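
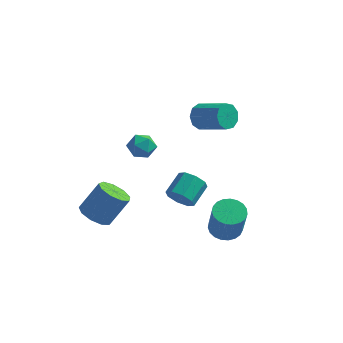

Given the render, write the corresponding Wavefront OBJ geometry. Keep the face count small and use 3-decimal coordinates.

v -3.74 -3.009 -3.351
v -3.029 -2.602 -3.925
v -2.169 -1.844 -2.322
v -2.88 -2.251 -1.749
v -3.55 -2.164 -3.852
v -2.69 -1.407 -2.25
v -4.16 -2.122 -3.545
v -3.3 -1.365 -1.943
v -4.573 -2.495 -3.147
v -3.713 -1.737 -1.545
v -4.597 -3.108 -2.845
v -3.737 -2.35 -1.242
v -4.219 -3.674 -2.779
v -3.359 -2.917 -1.177
v -3.618 -3.93 -2.982
v -2.758 -3.172 -1.379
v -3.073 -3.754 -3.357
v -2.213 -2.997 -1.754
v -2.841 -3.229 -3.729
v -1.981 -2.472 -2.127
v 0.759 -2.275 -1.378
v 1.545 -2.276 -1.727
v 1.847 -1.006 -1.051
v 1.061 -1.005 -0.702
v 1.102 -1.97 -2.105
v 1.403 -0.699 -1.43
v 0.458 -1.843 -2.057
v 0.759 -0.572 -1.382
v -0.009 -1.969 -1.611
v 0.292 -0.698 -0.936
v -0.027 -2.274 -1.029
v 0.275 -1.004 -0.353
v 0.417 -2.581 -0.65
v 0.718 -1.31 0.025
v 1.061 -2.708 -0.698
v 1.362 -1.437 -0.023
v 1.528 -2.582 -1.144
v 1.829 -1.311 -0.469
v 0.252 2.656 1.646
v 0.675 3.131 1.067
v 2.371 2.579 1.855
v 1.948 2.104 2.434
v 0.558 3.453 1.545
v 2.254 2.902 2.333
v 0.297 3.402 2.07
v 1.994 2.851 2.858
v 0.016 3.002 2.397
v 1.712 2.451 3.185
v -0.156 2.44 2.372
v 1.541 1.888 3.16
v -0.136 1.979 2.007
v 1.56 1.427 2.795
v 0.065 1.834 1.474
v 1.761 1.283 2.262
v 0.353 2.074 1.021
v 2.049 1.523 1.809
v 0.594 2.586 0.86
v 2.291 2.035 1.648
v 2.963 -1.296 -3.883
v 3.462 -0.528 -3.723
v 3.897 -1.216 -1.777
v 3.397 -1.984 -1.937
v 3.11 -0.42 -3.607
v 3.544 -1.109 -1.66
v 2.732 -0.464 -3.538
v 3.166 -1.152 -1.591
v 2.394 -0.651 -3.529
v 2.828 -1.34 -1.582
v 2.154 -0.95 -3.581
v 2.588 -1.639 -1.634
v 2.054 -1.309 -3.685
v 2.489 -1.997 -1.739
v 2.112 -1.666 -3.824
v 2.546 -2.354 -1.877
v 2.316 -1.958 -3.973
v 2.75 -2.646 -2.026
v 2.632 -2.136 -4.107
v 3.067 -2.824 -2.16
v 3.006 -2.169 -4.202
v 3.44 -2.857 -2.255
v 3.372 -2.05 -4.241
v 3.806 -2.739 -2.295
v 3.667 -1.802 -4.219
v 4.101 -2.49 -2.273
v 3.841 -1.466 -4.139
v 4.275 -2.154 -2.192
v 3.863 -1.1 -4.015
v 4.297 -1.788 -2.068
v 3.729 -0.768 -3.868
v 4.163 -1.457 -1.921
v -3.6 1.434 -0.813
v -3.21 1.859 -0.13
v -2.37 1.521 -1.57
v -1.98 1.946 -0.887
v -2.197 1.082 -0.811
v -2.957 1.028 -0.344
v -2.623 2.352 -1.356
v -3.383 2.298 -0.889
v -2.606 2.426 -0.466
v -2.343 1.641 -0.129
v -3.237 1.739 -1.571
v -2.974 0.954 -1.234
f 2 1 5
f 2 5 3
f 3 5 6
f 3 6 4
f 5 1 7
f 5 7 6
f 6 7 8
f 6 8 4
f 7 1 9
f 7 9 8
f 8 9 10
f 8 10 4
f 9 1 11
f 9 11 10
f 10 11 12
f 10 12 4
f 11 1 13
f 11 13 12
f 12 13 14
f 12 14 4
f 13 1 15
f 13 15 14
f 14 15 16
f 14 16 4
f 15 1 17
f 15 17 16
f 16 17 18
f 16 18 4
f 17 1 19
f 17 19 18
f 18 19 20
f 18 20 4
f 19 1 2
f 19 2 20
f 20 2 3
f 20 3 4
f 22 21 25
f 22 25 23
f 23 25 26
f 23 26 24
f 25 21 27
f 25 27 26
f 26 27 28
f 26 28 24
f 27 21 29
f 27 29 28
f 28 29 30
f 28 30 24
f 29 21 31
f 29 31 30
f 30 31 32
f 30 32 24
f 31 21 33
f 31 33 32
f 32 33 34
f 32 34 24
f 33 21 35
f 33 35 34
f 34 35 36
f 34 36 24
f 35 21 37
f 35 37 36
f 36 37 38
f 36 38 24
f 37 21 22
f 37 22 38
f 38 22 23
f 38 23 24
f 40 39 43
f 40 43 41
f 41 43 44
f 41 44 42
f 43 39 45
f 43 45 44
f 44 45 46
f 44 46 42
f 45 39 47
f 45 47 46
f 46 47 48
f 46 48 42
f 47 39 49
f 47 49 48
f 48 49 50
f 48 50 42
f 49 39 51
f 49 51 50
f 50 51 52
f 50 52 42
f 51 39 53
f 51 53 52
f 52 53 54
f 52 54 42
f 53 39 55
f 53 55 54
f 54 55 56
f 54 56 42
f 55 39 57
f 55 57 56
f 56 57 58
f 56 58 42
f 57 39 40
f 57 40 58
f 58 40 41
f 58 41 42
f 60 59 63
f 60 63 61
f 61 63 64
f 61 64 62
f 63 59 65
f 63 65 64
f 64 65 66
f 64 66 62
f 65 59 67
f 65 67 66
f 66 67 68
f 66 68 62
f 67 59 69
f 67 69 68
f 68 69 70
f 68 70 62
f 69 59 71
f 69 71 70
f 70 71 72
f 70 72 62
f 71 59 73
f 71 73 72
f 72 73 74
f 72 74 62
f 73 59 75
f 73 75 74
f 74 75 76
f 74 76 62
f 75 59 77
f 75 77 76
f 76 77 78
f 76 78 62
f 77 59 79
f 77 79 78
f 78 79 80
f 78 80 62
f 79 59 81
f 79 81 80
f 80 81 82
f 80 82 62
f 81 59 83
f 81 83 82
f 82 83 84
f 82 84 62
f 83 59 85
f 83 85 84
f 84 85 86
f 84 86 62
f 85 59 87
f 85 87 86
f 86 87 88
f 86 88 62
f 87 59 89
f 87 89 88
f 88 89 90
f 88 90 62
f 89 59 60
f 89 60 90
f 90 60 61
f 90 61 62
f 91 102 96
f 91 96 92
f 91 92 98
f 91 98 101
f 91 101 102
f 92 96 100
f 96 102 95
f 102 101 93
f 101 98 97
f 98 92 99
f 94 100 95
f 94 95 93
f 94 93 97
f 94 97 99
f 94 99 100
f 95 100 96
f 93 95 102
f 97 93 101
f 99 97 98
f 100 99 92



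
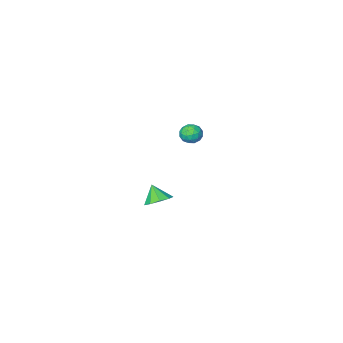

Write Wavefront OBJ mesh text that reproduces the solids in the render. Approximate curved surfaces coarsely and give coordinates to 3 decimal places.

v -2.043 -2.655 -4.129
v -1.164 -2.747 -4.237
v -1.997 -3.365 -3.151
v -1.281 -2.266 -3.883
v -1.754 -1.967 -3.643
v -2.362 -1.99 -3.631
v -2.821 -2.323 -3.852
v -2.916 -2.812 -4.203
v -2.602 -3.227 -4.519
v -2.027 -3.374 -4.653
v -1.459 -3.185 -4.542
v -1.856 2.061 4.297
v -1.212 1.868 4.172
v -2.228 1.152 3.788
v -1.584 0.959 3.663
v -1.824 0.956 4.303
v -1.594 1.517 4.618
v -1.846 1.503 3.342
v -1.616 2.064 3.657
v -1.206 1.523 3.582
v -1.193 1.184 4.176
v -2.247 1.836 3.784
v -2.234 1.497 4.378
v -1.501 2.044 4.279
v -1.939 0.976 3.681
v -2.079 0.974 4.057
v -1.701 0.86 3.984
v -1.726 1.838 4.541
v -1.347 1.724 4.468
v -1.707 1.188 4.545
v -2.093 1.296 3.492
v -1.714 1.182 3.419
v -1.739 2.16 3.976
v -1.361 2.046 3.903
v -1.733 1.832 3.415
v -1.12 1.728 3.859
v -1.338 1.193 3.56
v -1.492 1.513 3.371
v -1.357 1.843 3.556
v -1.112 1.529 4.208
v -1.33 0.995 3.909
v -1.471 0.993 4.285
v -1.336 1.323 4.47
v -1.108 1.326 3.861
v -2.11 2.025 4.051
v -2.328 1.491 3.752
v -2.104 1.697 3.49
v -1.969 2.027 3.675
v -2.102 1.827 4.4
v -2.32 1.292 4.101
v -2.083 1.177 4.404
v -1.948 1.507 4.589
v -2.332 1.694 4.099
f 2 1 4
f 2 4 3
f 4 1 5
f 4 5 3
f 5 1 6
f 5 6 3
f 6 1 7
f 6 7 3
f 7 1 8
f 7 8 3
f 8 1 9
f 8 9 3
f 9 1 10
f 9 10 3
f 10 1 11
f 10 11 3
f 11 1 2
f 11 2 3
f 12 49 28
f 49 23 52
f 28 52 17
f 49 52 28
f 12 28 24
f 28 17 29
f 24 29 13
f 28 29 24
f 12 24 33
f 24 13 34
f 33 34 19
f 24 34 33
f 12 33 45
f 33 19 48
f 45 48 22
f 33 48 45
f 12 45 49
f 45 22 53
f 49 53 23
f 45 53 49
f 13 29 40
f 29 17 43
f 40 43 21
f 29 43 40
f 17 52 30
f 52 23 51
f 30 51 16
f 52 51 30
f 23 53 50
f 53 22 46
f 50 46 14
f 53 46 50
f 22 48 47
f 48 19 35
f 47 35 18
f 48 35 47
f 19 34 39
f 34 13 36
f 39 36 20
f 34 36 39
f 15 41 27
f 41 21 42
f 27 42 16
f 41 42 27
f 15 27 25
f 27 16 26
f 25 26 14
f 27 26 25
f 15 25 32
f 25 14 31
f 32 31 18
f 25 31 32
f 15 32 37
f 32 18 38
f 37 38 20
f 32 38 37
f 15 37 41
f 37 20 44
f 41 44 21
f 37 44 41
f 16 42 30
f 42 21 43
f 30 43 17
f 42 43 30
f 14 26 50
f 26 16 51
f 50 51 23
f 26 51 50
f 18 31 47
f 31 14 46
f 47 46 22
f 31 46 47
f 20 38 39
f 38 18 35
f 39 35 19
f 38 35 39
f 21 44 40
f 44 20 36
f 40 36 13
f 44 36 40



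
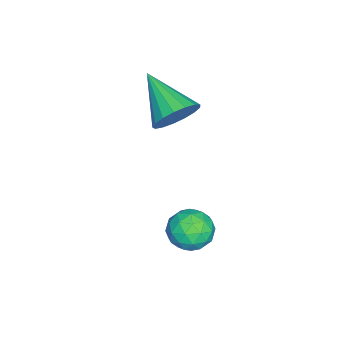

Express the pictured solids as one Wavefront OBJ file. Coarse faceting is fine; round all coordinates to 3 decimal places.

v 0.18 3.225 -2.468
v 0.57 2.955 -3.071
v -0.87 3.185 -3.129
v -0.48 2.915 -3.732
v -0.575 2.476 -3.109
v 0.074 2.502 -2.7
v -0.374 3.638 -3.5
v 0.275 3.664 -3.091
v 0.228 3.211 -3.709
v 0.104 2.493 -3.467
v -0.404 3.647 -2.733
v -0.528 2.929 -2.491
v 0.467 3.094 -2.711
v -0.767 3.046 -3.489
v -0.823 2.789 -3.123
v -0.594 2.63 -3.477
v 0.176 2.827 -2.493
v 0.405 2.669 -2.848
v -0.268 2.387 -2.871
v -0.705 3.471 -3.352
v -0.476 3.313 -3.707
v 0.294 3.51 -2.723
v 0.523 3.351 -3.077
v -0.032 3.753 -3.329
v 0.496 3.085 -3.44
v -0.122 3.061 -3.829
v -0.06 3.487 -3.693
v 0.322 3.502 -3.452
v 0.423 2.663 -3.299
v -0.195 2.639 -3.688
v -0.251 2.382 -3.321
v 0.131 2.397 -3.081
v 0.221 2.813 -3.674
v -0.105 3.501 -2.512
v -0.723 3.477 -2.901
v -0.431 3.743 -3.119
v -0.049 3.758 -2.879
v -0.178 3.079 -2.371
v -0.796 3.055 -2.76
v -0.622 2.638 -2.748
v -0.24 2.653 -2.507
v -0.521 3.327 -2.526
v -2.184 2.033 0.165
v -1.958 2.37 0.866
v -3.176 0.807 1.075
v -2.282 2.561 0.772
v -2.583 2.632 0.538
v -2.793 2.565 0.219
v -2.864 2.376 -0.112
v -2.779 2.109 -0.38
v -2.557 1.824 -0.523
v -2.251 1.587 -0.508
v -1.929 1.453 -0.339
v -1.666 1.451 -0.054
v -1.521 1.583 0.281
v -1.529 1.818 0.589
v -1.687 2.102 0.801
f 1 38 17
f 38 12 41
f 17 41 6
f 38 41 17
f 1 17 13
f 17 6 18
f 13 18 2
f 17 18 13
f 1 13 22
f 13 2 23
f 22 23 8
f 13 23 22
f 1 22 34
f 22 8 37
f 34 37 11
f 22 37 34
f 1 34 38
f 34 11 42
f 38 42 12
f 34 42 38
f 2 18 29
f 18 6 32
f 29 32 10
f 18 32 29
f 6 41 19
f 41 12 40
f 19 40 5
f 41 40 19
f 12 42 39
f 42 11 35
f 39 35 3
f 42 35 39
f 11 37 36
f 37 8 24
f 36 24 7
f 37 24 36
f 8 23 28
f 23 2 25
f 28 25 9
f 23 25 28
f 4 30 16
f 30 10 31
f 16 31 5
f 30 31 16
f 4 16 14
f 16 5 15
f 14 15 3
f 16 15 14
f 4 14 21
f 14 3 20
f 21 20 7
f 14 20 21
f 4 21 26
f 21 7 27
f 26 27 9
f 21 27 26
f 4 26 30
f 26 9 33
f 30 33 10
f 26 33 30
f 5 31 19
f 31 10 32
f 19 32 6
f 31 32 19
f 3 15 39
f 15 5 40
f 39 40 12
f 15 40 39
f 7 20 36
f 20 3 35
f 36 35 11
f 20 35 36
f 9 27 28
f 27 7 24
f 28 24 8
f 27 24 28
f 10 33 29
f 33 9 25
f 29 25 2
f 33 25 29
f 44 43 46
f 44 46 45
f 46 43 47
f 46 47 45
f 47 43 48
f 47 48 45
f 48 43 49
f 48 49 45
f 49 43 50
f 49 50 45
f 50 43 51
f 50 51 45
f 51 43 52
f 51 52 45
f 52 43 53
f 52 53 45
f 53 43 54
f 53 54 45
f 54 43 55
f 54 55 45
f 55 43 56
f 55 56 45
f 56 43 57
f 56 57 45
f 57 43 44
f 57 44 45



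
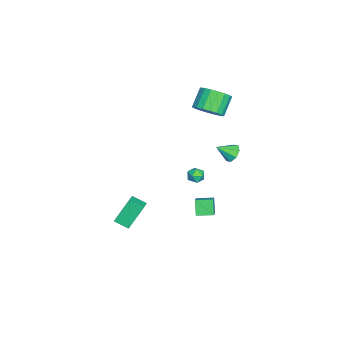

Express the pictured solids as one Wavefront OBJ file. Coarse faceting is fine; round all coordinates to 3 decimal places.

v -2.304 2.898 0.148
v -1.705 3.257 0.278
v -1.896 1.942 0.912
v -2.099 3.374 0.634
v -2.612 3.212 0.706
v -2.946 2.866 0.451
v -2.903 2.539 0.019
v -2.51 2.423 -0.337
v -1.996 2.585 -0.409
v -1.663 2.93 -0.155
v 1.007 -3.754 -4.581
v 0.329 -2.904 -2.89
v 1.137 -2.803 -5.007
v 0.459 -1.953 -3.316
v 1.781 -3.727 -4.284
v 1.103 -2.877 -2.593
v 1.911 -2.776 -4.71
v 1.233 -1.926 -3.019
v -2.855 1.226 3.455
v -2.205 1.905 3.922
v -3.274 2.193 4.992
v -3.925 1.514 4.525
v -2.436 2.174 3.618
v -3.505 2.463 4.688
v -2.75 2.256 3.282
v -3.82 2.545 4.352
v -3.085 2.134 2.98
v -4.155 2.422 4.05
v -3.375 1.831 2.773
v -4.444 2.12 3.842
v -3.561 1.409 2.7
v -4.631 1.698 3.77
v -3.608 0.951 2.777
v -4.678 1.239 3.847
v -3.506 0.547 2.988
v -4.575 0.835 4.058
v -3.275 0.277 3.292
v -4.344 0.566 4.362
v -2.96 0.195 3.628
v -4.03 0.484 4.698
v -2.625 0.318 3.93
v -3.695 0.606 5
v -2.336 0.62 4.138
v -3.405 0.909 5.207
v -2.149 1.042 4.21
v -3.219 1.331 5.28
v -2.102 1.501 4.133
v -3.172 1.789 5.203
v -1.749 1.13 -1.93
v -1.513 0.833 -2.447
v -2.547 0.467 -1.913
v -2.311 0.17 -2.43
v -2.006 0.126 -1.868
v -1.512 0.536 -1.878
v -2.548 0.764 -2.482
v -2.054 1.174 -2.492
v -2.007 0.607 -2.788
v -1.672 0.213 -2.409
v -2.388 1.087 -1.951
v -2.053 0.693 -1.572
v 3.784 1.898 -0.765
v 3.187 1.724 0.155
v 3.609 2.941 -0.68
v 3.013 2.766 0.24
v 4.627 1.994 -0.2
v 4.031 1.819 0.72
v 4.453 3.036 -0.115
v 3.856 2.862 0.805
f 2 1 4
f 2 4 3
f 4 1 5
f 4 5 3
f 5 1 6
f 5 6 3
f 6 1 7
f 6 7 3
f 7 1 8
f 7 8 3
f 8 1 9
f 8 9 3
f 9 1 10
f 9 10 3
f 10 1 2
f 10 2 3
f 12 14 11
f 15 12 11
f 11 14 13
f 13 15 11
f 12 18 14
f 16 12 15
f 16 18 12
f 14 18 13
f 17 15 13
f 13 18 17
f 17 16 15
f 18 16 17
f 20 19 23
f 20 23 21
f 21 23 24
f 21 24 22
f 23 19 25
f 23 25 24
f 24 25 26
f 24 26 22
f 25 19 27
f 25 27 26
f 26 27 28
f 26 28 22
f 27 19 29
f 27 29 28
f 28 29 30
f 28 30 22
f 29 19 31
f 29 31 30
f 30 31 32
f 30 32 22
f 31 19 33
f 31 33 32
f 32 33 34
f 32 34 22
f 33 19 35
f 33 35 34
f 34 35 36
f 34 36 22
f 35 19 37
f 35 37 36
f 36 37 38
f 36 38 22
f 37 19 39
f 37 39 38
f 38 39 40
f 38 40 22
f 39 19 41
f 39 41 40
f 40 41 42
f 40 42 22
f 41 19 43
f 41 43 42
f 42 43 44
f 42 44 22
f 43 19 45
f 43 45 44
f 44 45 46
f 44 46 22
f 45 19 47
f 45 47 46
f 46 47 48
f 46 48 22
f 47 19 20
f 47 20 48
f 48 20 21
f 48 21 22
f 49 60 54
f 49 54 50
f 49 50 56
f 49 56 59
f 49 59 60
f 50 54 58
f 54 60 53
f 60 59 51
f 59 56 55
f 56 50 57
f 52 58 53
f 52 53 51
f 52 51 55
f 52 55 57
f 52 57 58
f 53 58 54
f 51 53 60
f 55 51 59
f 57 55 56
f 58 57 50
f 62 64 61
f 65 62 61
f 61 64 63
f 63 65 61
f 62 68 64
f 66 62 65
f 66 68 62
f 64 68 63
f 67 65 63
f 63 68 67
f 67 66 65
f 68 66 67



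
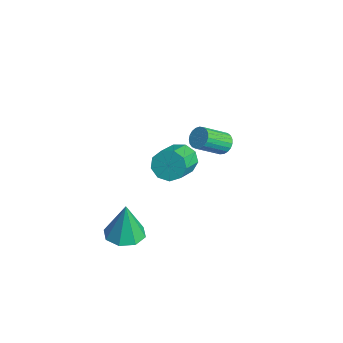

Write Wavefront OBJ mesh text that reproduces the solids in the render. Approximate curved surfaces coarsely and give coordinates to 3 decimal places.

v 1.68 0.149 2.744
v 2.056 0.036 2.07
v 3.016 -0.901 2.763
v 2.64 -0.789 3.436
v 2.27 0.449 2.331
v 3.23 -0.489 3.024
v 2.208 0.721 2.786
v 3.168 -0.216 3.479
v 1.899 0.726 3.221
v 2.859 -0.212 3.914
v 1.487 0.46 3.432
v 2.447 -0.477 4.125
v 1.166 0.049 3.321
v 2.126 -0.888 4.014
v 1.085 -0.315 2.94
v 2.045 -1.253 3.633
v 1.283 -0.463 2.467
v 2.242 -1.4 3.16
v 1.666 -0.324 2.123
v 2.626 -1.261 2.816
v -1.833 3.698 -0.254
v -1.371 3.947 0.015
v -1.245 2.712 0.943
v -1.707 2.462 0.674
v -1.559 4.029 0.15
v -1.433 2.794 1.078
v -1.794 4.054 0.215
v -1.668 2.818 1.143
v -2.036 4.017 0.199
v -1.91 2.782 1.126
v -2.243 3.925 0.104
v -2.117 2.689 1.032
v -2.379 3.793 -0.052
v -2.253 2.558 0.876
v -2.421 3.646 -0.243
v -2.295 2.41 0.684
v -2.361 3.507 -0.436
v -2.234 2.271 0.491
v -2.209 3.401 -0.598
v -2.083 2.165 0.33
v -1.993 3.346 -0.7
v -1.867 2.111 0.228
v -1.749 3.353 -0.725
v -1.623 2.117 0.203
v -1.519 3.418 -0.668
v -1.393 2.183 0.259
v -1.344 3.533 -0.54
v -1.218 2.297 0.388
v -1.254 3.675 -0.362
v -1.127 2.44 0.565
v -1.263 3.822 -0.166
v -1.137 2.587 0.762
v 1.08 -2.154 -1.994
v 1.99 -2.022 -2.009
v 1.1 -2.086 -0.126
v 1.63 -1.417 -2.027
v 0.947 -1.244 -2.026
v 0.342 -1.604 -2.006
v 0.169 -2.286 -1.98
v 0.53 -2.89 -1.962
v 1.212 -3.063 -1.963
v 1.817 -2.704 -1.983
f 2 1 5
f 2 5 3
f 3 5 6
f 3 6 4
f 5 1 7
f 5 7 6
f 6 7 8
f 6 8 4
f 7 1 9
f 7 9 8
f 8 9 10
f 8 10 4
f 9 1 11
f 9 11 10
f 10 11 12
f 10 12 4
f 11 1 13
f 11 13 12
f 12 13 14
f 12 14 4
f 13 1 15
f 13 15 14
f 14 15 16
f 14 16 4
f 15 1 17
f 15 17 16
f 16 17 18
f 16 18 4
f 17 1 19
f 17 19 18
f 18 19 20
f 18 20 4
f 19 1 2
f 19 2 20
f 20 2 3
f 20 3 4
f 22 21 25
f 22 25 23
f 23 25 26
f 23 26 24
f 25 21 27
f 25 27 26
f 26 27 28
f 26 28 24
f 27 21 29
f 27 29 28
f 28 29 30
f 28 30 24
f 29 21 31
f 29 31 30
f 30 31 32
f 30 32 24
f 31 21 33
f 31 33 32
f 32 33 34
f 32 34 24
f 33 21 35
f 33 35 34
f 34 35 36
f 34 36 24
f 35 21 37
f 35 37 36
f 36 37 38
f 36 38 24
f 37 21 39
f 37 39 38
f 38 39 40
f 38 40 24
f 39 21 41
f 39 41 40
f 40 41 42
f 40 42 24
f 41 21 43
f 41 43 42
f 42 43 44
f 42 44 24
f 43 21 45
f 43 45 44
f 44 45 46
f 44 46 24
f 45 21 47
f 45 47 46
f 46 47 48
f 46 48 24
f 47 21 49
f 47 49 48
f 48 49 50
f 48 50 24
f 49 21 51
f 49 51 50
f 50 51 52
f 50 52 24
f 51 21 22
f 51 22 52
f 52 22 23
f 52 23 24
f 54 53 56
f 54 56 55
f 56 53 57
f 56 57 55
f 57 53 58
f 57 58 55
f 58 53 59
f 58 59 55
f 59 53 60
f 59 60 55
f 60 53 61
f 60 61 55
f 61 53 62
f 61 62 55
f 62 53 54
f 62 54 55



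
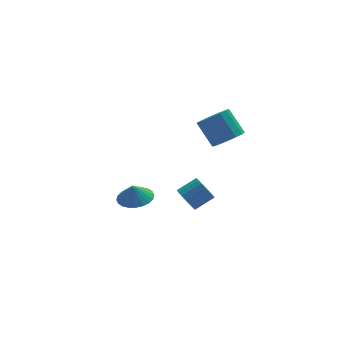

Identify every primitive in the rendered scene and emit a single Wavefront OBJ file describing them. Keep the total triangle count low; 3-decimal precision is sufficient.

v 2.691 3.765 -4.146
v 3.137 3.732 -4.88
v 4.315 3.823 -4.169
v 3.869 3.855 -3.434
v 3.079 4.107 -4.832
v 4.258 4.198 -4.121
v 2.944 4.415 -4.648
v 4.123 4.505 -3.937
v 2.759 4.594 -4.365
v 3.938 4.684 -3.653
v 2.561 4.608 -4.038
v 3.74 4.698 -3.326
v 2.388 4.456 -3.732
v 3.567 4.546 -3.021
v 2.275 4.166 -3.509
v 3.454 4.257 -2.797
v 2.245 3.797 -3.411
v 3.423 3.888 -2.7
v 2.302 3.422 -3.459
v 3.481 3.513 -2.748
v 2.437 3.115 -3.643
v 3.616 3.205 -2.932
v 2.622 2.936 -3.927
v 3.801 3.026 -3.215
v 2.82 2.922 -4.254
v 3.999 3.012 -3.542
v 2.993 3.074 -4.559
v 4.172 3.164 -3.848
v 3.106 3.363 -4.783
v 4.285 3.454 -4.071
v -0.764 2.175 -2.028
v -0.137 3.007 -1.9
v -0.936 2.145 -0.992
v -0.5 3.188 -1.955
v -0.903 3.215 -2.021
v -1.286 3.084 -2.088
v -1.588 2.814 -2.146
v -1.766 2.447 -2.186
v -1.791 2.038 -2.202
v -1.659 1.65 -2.191
v -1.391 1.342 -2.155
v -1.028 1.161 -2.1
v -0.625 1.134 -2.034
v -0.243 1.265 -1.967
v 0.06 1.535 -1.909
v 0.238 1.903 -1.869
v 0.262 2.311 -1.854
v 0.131 2.699 -1.864
v 4.226 1.117 2.358
v 5.11 1.002 2.811
v 4.558 2.048 4.155
v 3.674 2.163 3.702
v 5.167 1.42 2.51
v 4.615 2.465 3.853
v 4.972 1.756 2.168
v 4.419 2.801 3.512
v 4.577 1.921 1.877
v 4.024 2.966 3.221
v 4.088 1.87 1.715
v 3.535 2.916 3.059
v 3.636 1.618 1.725
v 3.083 2.664 3.069
v 3.342 1.232 1.905
v 2.79 2.278 3.249
v 3.285 0.815 2.207
v 2.733 1.86 3.55
v 3.481 0.479 2.548
v 2.928 1.524 3.892
v 3.876 0.314 2.839
v 3.323 1.359 4.183
v 4.365 0.364 3.001
v 3.812 1.41 4.345
v 4.817 0.616 2.991
v 4.264 1.662 4.335
f 2 1 5
f 2 5 3
f 3 5 6
f 3 6 4
f 5 1 7
f 5 7 6
f 6 7 8
f 6 8 4
f 7 1 9
f 7 9 8
f 8 9 10
f 8 10 4
f 9 1 11
f 9 11 10
f 10 11 12
f 10 12 4
f 11 1 13
f 11 13 12
f 12 13 14
f 12 14 4
f 13 1 15
f 13 15 14
f 14 15 16
f 14 16 4
f 15 1 17
f 15 17 16
f 16 17 18
f 16 18 4
f 17 1 19
f 17 19 18
f 18 19 20
f 18 20 4
f 19 1 21
f 19 21 20
f 20 21 22
f 20 22 4
f 21 1 23
f 21 23 22
f 22 23 24
f 22 24 4
f 23 1 25
f 23 25 24
f 24 25 26
f 24 26 4
f 25 1 27
f 25 27 26
f 26 27 28
f 26 28 4
f 27 1 29
f 27 29 28
f 28 29 30
f 28 30 4
f 29 1 2
f 29 2 30
f 30 2 3
f 30 3 4
f 32 31 34
f 32 34 33
f 34 31 35
f 34 35 33
f 35 31 36
f 35 36 33
f 36 31 37
f 36 37 33
f 37 31 38
f 37 38 33
f 38 31 39
f 38 39 33
f 39 31 40
f 39 40 33
f 40 31 41
f 40 41 33
f 41 31 42
f 41 42 33
f 42 31 43
f 42 43 33
f 43 31 44
f 43 44 33
f 44 31 45
f 44 45 33
f 45 31 46
f 45 46 33
f 46 31 47
f 46 47 33
f 47 31 48
f 47 48 33
f 48 31 32
f 48 32 33
f 50 49 53
f 50 53 51
f 51 53 54
f 51 54 52
f 53 49 55
f 53 55 54
f 54 55 56
f 54 56 52
f 55 49 57
f 55 57 56
f 56 57 58
f 56 58 52
f 57 49 59
f 57 59 58
f 58 59 60
f 58 60 52
f 59 49 61
f 59 61 60
f 60 61 62
f 60 62 52
f 61 49 63
f 61 63 62
f 62 63 64
f 62 64 52
f 63 49 65
f 63 65 64
f 64 65 66
f 64 66 52
f 65 49 67
f 65 67 66
f 66 67 68
f 66 68 52
f 67 49 69
f 67 69 68
f 68 69 70
f 68 70 52
f 69 49 71
f 69 71 70
f 70 71 72
f 70 72 52
f 71 49 73
f 71 73 72
f 72 73 74
f 72 74 52
f 73 49 50
f 73 50 74
f 74 50 51
f 74 51 52



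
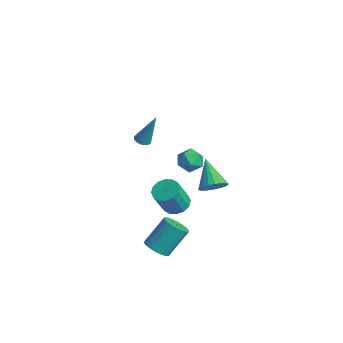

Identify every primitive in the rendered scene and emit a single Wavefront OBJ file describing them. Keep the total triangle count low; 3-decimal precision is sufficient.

v 1.759 -2.352 -1.792
v 2.442 -2.741 -2.086
v 2.665 -3.578 -0.463
v 1.981 -3.188 -0.168
v 2.59 -2.37 -1.915
v 2.812 -3.206 -0.291
v 2.514 -1.993 -1.71
v 2.736 -2.83 -0.087
v 2.237 -1.713 -1.528
v 2.459 -2.55 0.096
v 1.831 -1.604 -1.416
v 2.053 -2.441 0.207
v 1.406 -1.695 -1.405
v 1.628 -2.532 0.219
v 1.075 -1.962 -1.497
v 1.298 -2.799 0.126
v 0.928 -2.334 -1.669
v 1.15 -3.17 -0.045
v 1.004 -2.71 -1.873
v 1.226 -3.547 -0.25
v 1.281 -2.99 -2.056
v 1.503 -3.827 -0.432
v 1.687 -3.099 -2.167
v 1.909 -3.936 -0.544
v 2.112 -3.008 -2.179
v 2.334 -3.845 -0.555
v 1.101 0.533 -1.98
v 1.619 0.304 -1.307
v -0.421 0.967 -0.66
v 1.693 0.687 -1.347
v 1.649 1.039 -1.514
v 1.497 1.291 -1.772
v 1.266 1.392 -2.072
v 1.003 1.324 -2.353
v 0.758 1.099 -2.56
v 0.582 0.761 -2.653
v 0.508 0.379 -2.612
v 0.552 0.027 -2.446
v 0.704 -0.225 -2.187
v 0.935 -0.327 -1.888
v 1.199 -0.258 -1.606
v 1.443 -0.033 -1.399
v -2.296 1.988 -1.987
v -1.831 1.479 -1.402
v -2.749 0.781 -2.678
v -2.284 0.272 -2.093
v -3.015 0.726 -1.816
v -2.735 1.472 -1.389
v -1.845 0.788 -2.691
v -1.565 1.534 -2.264
v -1.552 0.737 -1.837
v -2.276 0.699 -1.296
v -2.304 1.561 -2.784
v -3.028 1.523 -2.243
v 2.839 -4.313 -4.107
v 3.505 -3.94 -4.434
v 3.547 -2.674 -2.899
v 2.881 -3.047 -2.573
v 3.224 -3.751 -4.582
v 3.266 -2.485 -3.047
v 2.867 -3.674 -4.636
v 2.909 -2.407 -3.101
v 2.504 -3.723 -4.585
v 2.546 -2.457 -3.051
v 2.208 -3.889 -4.44
v 2.25 -2.623 -2.905
v 2.037 -4.139 -4.229
v 2.079 -2.873 -2.694
v 2.024 -4.424 -3.994
v 2.066 -3.157 -2.459
v 2.173 -4.686 -3.781
v 2.215 -3.42 -2.246
v 2.454 -4.875 -3.633
v 2.496 -3.609 -2.098
v 2.811 -4.953 -3.579
v 2.853 -3.686 -2.044
v 3.174 -4.903 -3.629
v 3.216 -3.637 -2.095
v 3.47 -4.737 -3.775
v 3.512 -3.471 -2.24
v 3.641 -4.487 -3.986
v 3.683 -3.221 -2.451
v 3.654 -4.203 -4.221
v 3.696 -2.936 -2.686
v -0.153 -3.355 2.756
v 0.317 -3.246 2.591
v 0.413 -2.805 4.744
v 0.208 -3.049 2.568
v 0.027 -2.912 2.581
v -0.189 -2.863 2.629
v -0.398 -2.911 2.702
v -0.559 -3.048 2.786
v -0.64 -3.245 2.864
v -0.624 -3.465 2.92
v -0.515 -3.662 2.944
v -0.334 -3.799 2.93
v -0.118 -3.848 2.882
v 0.091 -3.8 2.809
v 0.252 -3.663 2.725
v 0.333 -3.466 2.648
f 2 1 5
f 2 5 3
f 3 5 6
f 3 6 4
f 5 1 7
f 5 7 6
f 6 7 8
f 6 8 4
f 7 1 9
f 7 9 8
f 8 9 10
f 8 10 4
f 9 1 11
f 9 11 10
f 10 11 12
f 10 12 4
f 11 1 13
f 11 13 12
f 12 13 14
f 12 14 4
f 13 1 15
f 13 15 14
f 14 15 16
f 14 16 4
f 15 1 17
f 15 17 16
f 16 17 18
f 16 18 4
f 17 1 19
f 17 19 18
f 18 19 20
f 18 20 4
f 19 1 21
f 19 21 20
f 20 21 22
f 20 22 4
f 21 1 23
f 21 23 22
f 22 23 24
f 22 24 4
f 23 1 25
f 23 25 24
f 24 25 26
f 24 26 4
f 25 1 2
f 25 2 26
f 26 2 3
f 26 3 4
f 28 27 30
f 28 30 29
f 30 27 31
f 30 31 29
f 31 27 32
f 31 32 29
f 32 27 33
f 32 33 29
f 33 27 34
f 33 34 29
f 34 27 35
f 34 35 29
f 35 27 36
f 35 36 29
f 36 27 37
f 36 37 29
f 37 27 38
f 37 38 29
f 38 27 39
f 38 39 29
f 39 27 40
f 39 40 29
f 40 27 41
f 40 41 29
f 41 27 42
f 41 42 29
f 42 27 28
f 42 28 29
f 43 54 48
f 43 48 44
f 43 44 50
f 43 50 53
f 43 53 54
f 44 48 52
f 48 54 47
f 54 53 45
f 53 50 49
f 50 44 51
f 46 52 47
f 46 47 45
f 46 45 49
f 46 49 51
f 46 51 52
f 47 52 48
f 45 47 54
f 49 45 53
f 51 49 50
f 52 51 44
f 56 55 59
f 56 59 57
f 57 59 60
f 57 60 58
f 59 55 61
f 59 61 60
f 60 61 62
f 60 62 58
f 61 55 63
f 61 63 62
f 62 63 64
f 62 64 58
f 63 55 65
f 63 65 64
f 64 65 66
f 64 66 58
f 65 55 67
f 65 67 66
f 66 67 68
f 66 68 58
f 67 55 69
f 67 69 68
f 68 69 70
f 68 70 58
f 69 55 71
f 69 71 70
f 70 71 72
f 70 72 58
f 71 55 73
f 71 73 72
f 72 73 74
f 72 74 58
f 73 55 75
f 73 75 74
f 74 75 76
f 74 76 58
f 75 55 77
f 75 77 76
f 76 77 78
f 76 78 58
f 77 55 79
f 77 79 78
f 78 79 80
f 78 80 58
f 79 55 81
f 79 81 80
f 80 81 82
f 80 82 58
f 81 55 83
f 81 83 82
f 82 83 84
f 82 84 58
f 83 55 56
f 83 56 84
f 84 56 57
f 84 57 58
f 86 85 88
f 86 88 87
f 88 85 89
f 88 89 87
f 89 85 90
f 89 90 87
f 90 85 91
f 90 91 87
f 91 85 92
f 91 92 87
f 92 85 93
f 92 93 87
f 93 85 94
f 93 94 87
f 94 85 95
f 94 95 87
f 95 85 96
f 95 96 87
f 96 85 97
f 96 97 87
f 97 85 98
f 97 98 87
f 98 85 99
f 98 99 87
f 99 85 100
f 99 100 87
f 100 85 86
f 100 86 87



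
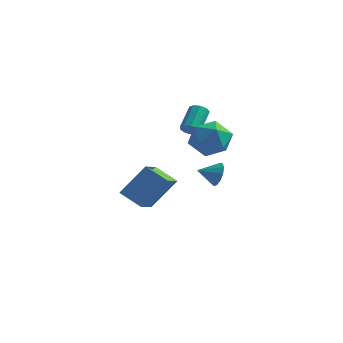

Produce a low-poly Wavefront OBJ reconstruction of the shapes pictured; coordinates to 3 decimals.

v 0.707 2.902 1.148
v 1.01 3.184 0.833
v 0.876 4.38 1.778
v 0.573 4.098 2.092
v 0.669 3.221 0.739
v 0.535 4.417 1.683
v 0.345 3.108 0.836
v 0.212 4.304 1.78
v 0.192 2.899 1.079
v 0.058 4.095 2.023
v 0.279 2.691 1.354
v 0.145 3.887 2.299
v 0.566 2.582 1.533
v 0.432 3.778 2.477
v 0.92 2.623 1.531
v 0.786 3.819 2.476
v 1.174 2.794 1.35
v 1.04 3.99 2.295
v 1.209 3.016 1.074
v 1.075 4.212 2.019
v 2.906 -0.395 2.578
v 3.815 0.18 2.283
v 3.805 -1.94 2.337
v 4.714 -1.365 2.042
v 4.354 -1.337 3.097
v 3.799 -0.382 3.246
v 3.821 -1.378 1.374
v 3.266 -0.423 1.523
v 4.38 -0.428 1.539
v 4.71 -0.402 2.603
v 2.91 -1.358 2.017
v 3.24 -1.332 3.081
v -2.622 1.846 -3.311
v -1.654 2.73 -1.658
v -2.976 3.471 -3.973
v -2.008 4.355 -2.32
v -1.392 1.825 -4.02
v -0.424 2.709 -2.367
v -1.746 3.45 -4.682
v -0.778 4.334 -3.029
v 3.489 0.477 -0.459
v 3.887 0.322 0.122
v 2.751 -0.157 -0.121
v 3.658 0.642 0.222
v 3.376 0.909 0.106
v 3.13 1.039 -0.189
v 2.998 0.991 -0.57
v 3.022 0.779 -0.915
v 3.194 0.471 -1.115
v 3.461 0.165 -1.107
v 3.736 -0.042 -0.893
v 3.933 -0.084 -0.541
v 3.989 0.051 -0.163
f 2 1 5
f 2 5 3
f 3 5 6
f 3 6 4
f 5 1 7
f 5 7 6
f 6 7 8
f 6 8 4
f 7 1 9
f 7 9 8
f 8 9 10
f 8 10 4
f 9 1 11
f 9 11 10
f 10 11 12
f 10 12 4
f 11 1 13
f 11 13 12
f 12 13 14
f 12 14 4
f 13 1 15
f 13 15 14
f 14 15 16
f 14 16 4
f 15 1 17
f 15 17 16
f 16 17 18
f 16 18 4
f 17 1 19
f 17 19 18
f 18 19 20
f 18 20 4
f 19 1 2
f 19 2 20
f 20 2 3
f 20 3 4
f 21 32 26
f 21 26 22
f 21 22 28
f 21 28 31
f 21 31 32
f 22 26 30
f 26 32 25
f 32 31 23
f 31 28 27
f 28 22 29
f 24 30 25
f 24 25 23
f 24 23 27
f 24 27 29
f 24 29 30
f 25 30 26
f 23 25 32
f 27 23 31
f 29 27 28
f 30 29 22
f 34 36 33
f 37 34 33
f 33 36 35
f 35 37 33
f 34 40 36
f 38 34 37
f 38 40 34
f 36 40 35
f 39 37 35
f 35 40 39
f 39 38 37
f 40 38 39
f 42 41 44
f 42 44 43
f 44 41 45
f 44 45 43
f 45 41 46
f 45 46 43
f 46 41 47
f 46 47 43
f 47 41 48
f 47 48 43
f 48 41 49
f 48 49 43
f 49 41 50
f 49 50 43
f 50 41 51
f 50 51 43
f 51 41 52
f 51 52 43
f 52 41 53
f 52 53 43
f 53 41 42
f 53 42 43



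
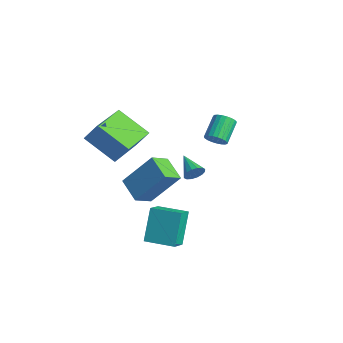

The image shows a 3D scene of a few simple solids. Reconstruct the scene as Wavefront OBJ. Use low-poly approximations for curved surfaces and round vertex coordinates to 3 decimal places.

v -1.593 0.78 -2.005
v -1.399 1.06 -1.612
v -2.707 0.92 -1.555
v -1.454 1.24 -1.804
v -1.547 1.296 -2.051
v -1.652 1.215 -2.285
v -1.741 1.017 -2.444
v -1.79 0.756 -2.486
v -1.787 0.501 -2.399
v -1.731 0.321 -2.206
v -1.639 0.265 -1.96
v -1.534 0.346 -1.726
v -1.445 0.544 -1.566
v -1.395 0.805 -1.525
v -0.317 -2.996 -1.422
v -1.48 -2.93 -0.943
v -0.489 -2.111 -1.961
v -1.652 -2.045 -1.481
v 0.372 -1.935 0.101
v -0.791 -1.869 0.581
v 0.2 -1.05 -0.437
v -0.963 -0.984 0.042
v 0.269 -2.225 -1.746
v 0.753 -2.899 -1.262
v 1.374 -1.4 -1.701
v 1.858 -2.073 -1.218
v 0.822 -2.887 -3.222
v 1.306 -3.56 -2.739
v 1.927 -2.061 -3.178
v 2.411 -2.735 -2.694
v -0.875 1.398 0.407
v -0.439 1.716 0.378
v -1.01 2.56 1.084
v -1.445 2.242 1.113
v -0.558 1.784 0.201
v -1.129 2.628 0.907
v -0.732 1.785 0.059
v -1.303 2.63 0.765
v -0.931 1.719 -0.023
v -1.502 2.564 0.683
v -1.12 1.598 -0.031
v -1.69 2.443 0.675
v -1.266 1.442 0.038
v -1.837 2.287 0.744
v -1.345 1.278 0.17
v -1.916 2.123 0.876
v -1.342 1.135 0.343
v -1.913 1.98 1.049
v -1.259 1.038 0.527
v -1.83 1.882 1.233
v -1.109 1.002 0.69
v -1.68 1.847 1.397
v -0.919 1.035 0.805
v -1.489 1.88 1.511
v -0.721 1.131 0.85
v -1.291 1.976 1.557
v -0.549 1.273 0.819
v -1.12 2.117 1.526
v -0.434 1.436 0.717
v -1.005 2.281 1.423
v -0.395 1.593 0.561
v -0.966 2.437 1.267
v -1.938 -4.479 2.095
v -1.564 -4.029 2.942
v -3.181 -2.729 1.714
v -2.806 -2.279 2.562
v -0.634 -3.761 1.138
v -0.259 -3.311 1.986
v -1.876 -2.011 0.758
v -1.502 -1.561 1.605
f 2 1 4
f 2 4 3
f 4 1 5
f 4 5 3
f 5 1 6
f 5 6 3
f 6 1 7
f 6 7 3
f 7 1 8
f 7 8 3
f 8 1 9
f 8 9 3
f 9 1 10
f 9 10 3
f 10 1 11
f 10 11 3
f 11 1 12
f 11 12 3
f 12 1 13
f 12 13 3
f 13 1 14
f 13 14 3
f 14 1 2
f 14 2 3
f 16 18 15
f 19 16 15
f 15 18 17
f 17 19 15
f 16 22 18
f 20 16 19
f 20 22 16
f 18 22 17
f 21 19 17
f 17 22 21
f 21 20 19
f 22 20 21
f 24 26 23
f 27 24 23
f 23 26 25
f 25 27 23
f 24 30 26
f 28 24 27
f 28 30 24
f 26 30 25
f 29 27 25
f 25 30 29
f 29 28 27
f 30 28 29
f 32 31 35
f 32 35 33
f 33 35 36
f 33 36 34
f 35 31 37
f 35 37 36
f 36 37 38
f 36 38 34
f 37 31 39
f 37 39 38
f 38 39 40
f 38 40 34
f 39 31 41
f 39 41 40
f 40 41 42
f 40 42 34
f 41 31 43
f 41 43 42
f 42 43 44
f 42 44 34
f 43 31 45
f 43 45 44
f 44 45 46
f 44 46 34
f 45 31 47
f 45 47 46
f 46 47 48
f 46 48 34
f 47 31 49
f 47 49 48
f 48 49 50
f 48 50 34
f 49 31 51
f 49 51 50
f 50 51 52
f 50 52 34
f 51 31 53
f 51 53 52
f 52 53 54
f 52 54 34
f 53 31 55
f 53 55 54
f 54 55 56
f 54 56 34
f 55 31 57
f 55 57 56
f 56 57 58
f 56 58 34
f 57 31 59
f 57 59 58
f 58 59 60
f 58 60 34
f 59 31 61
f 59 61 60
f 60 61 62
f 60 62 34
f 61 31 32
f 61 32 62
f 62 32 33
f 62 33 34
f 64 66 63
f 67 64 63
f 63 66 65
f 65 67 63
f 64 70 66
f 68 64 67
f 68 70 64
f 66 70 65
f 69 67 65
f 65 70 69
f 69 68 67
f 70 68 69



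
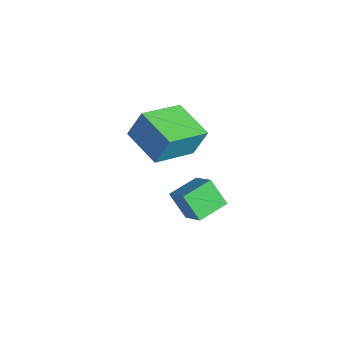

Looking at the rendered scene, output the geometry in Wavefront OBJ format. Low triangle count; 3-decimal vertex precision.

v 2.337 -0.101 -1.702
v 1.558 -0.465 -0.727
v 2.056 1.204 -1.44
v 1.277 0.839 -0.465
v 3.543 -0.039 -0.715
v 2.764 -0.404 0.26
v 3.262 1.265 -0.453
v 2.483 0.901 0.522
v 1.219 -2.058 3.581
v 1.378 -1.517 4.796
v 0.604 -0.186 2.828
v 0.763 0.356 4.043
v 2.937 -1.656 3.177
v 3.096 -1.114 4.392
v 2.322 0.217 2.424
v 2.481 0.758 3.639
f 2 4 1
f 5 2 1
f 1 4 3
f 3 5 1
f 2 8 4
f 6 2 5
f 6 8 2
f 4 8 3
f 7 5 3
f 3 8 7
f 7 6 5
f 8 6 7
f 10 12 9
f 13 10 9
f 9 12 11
f 11 13 9
f 10 16 12
f 14 10 13
f 14 16 10
f 12 16 11
f 15 13 11
f 11 16 15
f 15 14 13
f 16 14 15



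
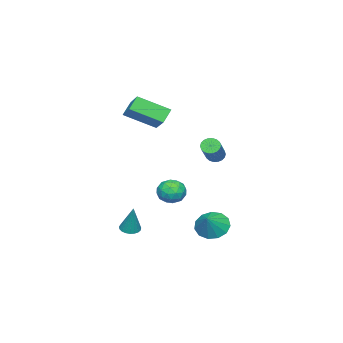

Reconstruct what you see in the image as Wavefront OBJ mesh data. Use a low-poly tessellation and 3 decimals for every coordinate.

v 1.983 -2.194 -4.463
v 2.531 -2.393 -4.557
v 2.437 -1.726 -2.797
v 2.548 -2.159 -4.628
v 2.469 -1.931 -4.67
v 2.305 -1.748 -4.677
v 2.085 -1.643 -4.646
v 1.848 -1.633 -4.584
v 1.634 -1.72 -4.502
v 1.481 -1.889 -4.412
v 1.414 -2.111 -4.332
v 1.445 -2.347 -4.274
v 1.57 -2.557 -4.249
v 1.766 -2.704 -4.261
v 1.999 -2.763 -4.308
v 2.23 -2.724 -4.382
v 2.418 -2.593 -4.47
v -2.714 -2.673 2.342
v -1.936 -4.331 3.284
v -1.453 -1.55 3.277
v -0.675 -3.209 4.219
v -2.045 -2.791 1.581
v -1.267 -4.45 2.523
v -0.784 -1.669 2.516
v -0.006 -3.327 3.458
v -2.181 0.765 0.116
v -1.955 1.03 -0.309
v -0.254 1.581 0.938
v -0.479 1.315 1.364
v -2.09 1.204 -0.201
v -0.389 1.755 1.046
v -2.243 1.291 -0.031
v -0.542 1.842 1.216
v -2.383 1.273 0.168
v -0.682 1.824 1.416
v -2.484 1.155 0.358
v -0.783 1.706 1.605
v -2.524 0.959 0.499
v -0.823 1.51 1.746
v -2.496 0.725 0.565
v -0.795 1.276 1.812
v -2.406 0.499 0.542
v -0.705 1.05 1.789
v -2.271 0.325 0.434
v -0.57 0.876 1.681
v -2.118 0.238 0.264
v -0.417 0.789 1.511
v -1.978 0.256 0.064
v -0.277 0.807 1.312
v -1.877 0.374 -0.125
v -0.176 0.925 1.122
v -1.837 0.57 -0.266
v -0.136 1.121 0.981
v -1.865 0.804 -0.332
v -0.164 1.355 0.915
v 2.239 2.82 -3.232
v 2.865 2.887 -3.957
v 3.221 3 -2.368
v 2.688 3.389 -3.861
v 2.369 3.711 -3.566
v 2.009 3.75 -3.164
v 1.722 3.493 -2.784
v 1.599 3.023 -2.546
v 1.679 2.489 -2.526
v 1.937 2.059 -2.73
v 2.291 1.871 -3.093
v 2.629 1.985 -3.5
v 2.843 2.363 -3.822
v -0.397 -0.173 -2.573
v 0.236 0.069 -2.023
v -0.116 -1.529 -2.297
v 0.517 -1.287 -1.747
v -0.319 -1.137 -1.544
v -0.492 -0.299 -1.714
v 0.612 -1.161 -2.606
v 0.439 -0.323 -2.776
v 0.86 -0.541 -2.044
v 0.285 -0.526 -1.387
v -0.165 -0.934 -2.933
v -0.74 -0.919 -2.276
v -0.105 0.067 -2.322
v 0.225 -1.527 -1.998
v -0.266 -1.439 -1.878
v 0.106 -1.297 -1.555
v -0.533 -0.15 -2.14
v -0.161 -0.007 -1.818
v -0.487 -0.716 -1.536
v 0.281 -1.453 -2.502
v 0.653 -1.31 -2.18
v 0.014 -0.163 -2.765
v 0.386 -0.021 -2.442
v 0.607 -0.744 -2.784
v 0.634 -0.149 -2.011
v 0.799 -0.946 -1.849
v 0.855 -0.872 -2.354
v 0.753 -0.379 -2.454
v 0.296 -0.14 -1.625
v 0.461 -0.938 -1.463
v -0.03 -0.85 -1.344
v -0.132 -0.357 -1.444
v 0.662 -0.499 -1.637
v -0.341 -0.522 -2.857
v -0.176 -1.32 -2.695
v 0.252 -1.103 -2.876
v 0.15 -0.61 -2.976
v -0.679 -0.514 -2.471
v -0.514 -1.311 -2.309
v -0.633 -1.081 -1.866
v -0.735 -0.588 -1.966
v -0.542 -0.961 -2.683
f 2 1 4
f 2 4 3
f 4 1 5
f 4 5 3
f 5 1 6
f 5 6 3
f 6 1 7
f 6 7 3
f 7 1 8
f 7 8 3
f 8 1 9
f 8 9 3
f 9 1 10
f 9 10 3
f 10 1 11
f 10 11 3
f 11 1 12
f 11 12 3
f 12 1 13
f 12 13 3
f 13 1 14
f 13 14 3
f 14 1 15
f 14 15 3
f 15 1 16
f 15 16 3
f 16 1 17
f 16 17 3
f 17 1 2
f 17 2 3
f 19 21 18
f 22 19 18
f 18 21 20
f 20 22 18
f 19 25 21
f 23 19 22
f 23 25 19
f 21 25 20
f 24 22 20
f 20 25 24
f 24 23 22
f 25 23 24
f 27 26 30
f 27 30 28
f 28 30 31
f 28 31 29
f 30 26 32
f 30 32 31
f 31 32 33
f 31 33 29
f 32 26 34
f 32 34 33
f 33 34 35
f 33 35 29
f 34 26 36
f 34 36 35
f 35 36 37
f 35 37 29
f 36 26 38
f 36 38 37
f 37 38 39
f 37 39 29
f 38 26 40
f 38 40 39
f 39 40 41
f 39 41 29
f 40 26 42
f 40 42 41
f 41 42 43
f 41 43 29
f 42 26 44
f 42 44 43
f 43 44 45
f 43 45 29
f 44 26 46
f 44 46 45
f 45 46 47
f 45 47 29
f 46 26 48
f 46 48 47
f 47 48 49
f 47 49 29
f 48 26 50
f 48 50 49
f 49 50 51
f 49 51 29
f 50 26 52
f 50 52 51
f 51 52 53
f 51 53 29
f 52 26 54
f 52 54 53
f 53 54 55
f 53 55 29
f 54 26 27
f 54 27 55
f 55 27 28
f 55 28 29
f 57 56 59
f 57 59 58
f 59 56 60
f 59 60 58
f 60 56 61
f 60 61 58
f 61 56 62
f 61 62 58
f 62 56 63
f 62 63 58
f 63 56 64
f 63 64 58
f 64 56 65
f 64 65 58
f 65 56 66
f 65 66 58
f 66 56 67
f 66 67 58
f 67 56 68
f 67 68 58
f 68 56 57
f 68 57 58
f 69 106 85
f 106 80 109
f 85 109 74
f 106 109 85
f 69 85 81
f 85 74 86
f 81 86 70
f 85 86 81
f 69 81 90
f 81 70 91
f 90 91 76
f 81 91 90
f 69 90 102
f 90 76 105
f 102 105 79
f 90 105 102
f 69 102 106
f 102 79 110
f 106 110 80
f 102 110 106
f 70 86 97
f 86 74 100
f 97 100 78
f 86 100 97
f 74 109 87
f 109 80 108
f 87 108 73
f 109 108 87
f 80 110 107
f 110 79 103
f 107 103 71
f 110 103 107
f 79 105 104
f 105 76 92
f 104 92 75
f 105 92 104
f 76 91 96
f 91 70 93
f 96 93 77
f 91 93 96
f 72 98 84
f 98 78 99
f 84 99 73
f 98 99 84
f 72 84 82
f 84 73 83
f 82 83 71
f 84 83 82
f 72 82 89
f 82 71 88
f 89 88 75
f 82 88 89
f 72 89 94
f 89 75 95
f 94 95 77
f 89 95 94
f 72 94 98
f 94 77 101
f 98 101 78
f 94 101 98
f 73 99 87
f 99 78 100
f 87 100 74
f 99 100 87
f 71 83 107
f 83 73 108
f 107 108 80
f 83 108 107
f 75 88 104
f 88 71 103
f 104 103 79
f 88 103 104
f 77 95 96
f 95 75 92
f 96 92 76
f 95 92 96
f 78 101 97
f 101 77 93
f 97 93 70
f 101 93 97



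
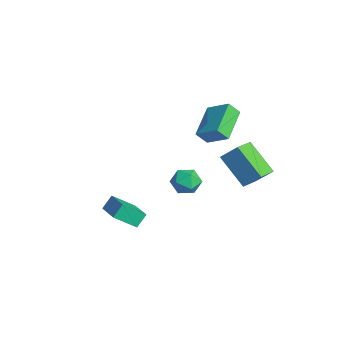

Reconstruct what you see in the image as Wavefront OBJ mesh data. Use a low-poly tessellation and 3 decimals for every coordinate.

v 3.035 -4.602 -0.508
v 2.828 -4.07 0.149
v 3.213 -3.488 -1.354
v 3.007 -2.956 -0.697
v 4.653 -4.524 -0.063
v 4.447 -3.992 0.594
v 4.832 -3.41 -0.909
v 4.625 -2.878 -0.252
v 1.882 1.107 2.33
v 1.827 0.523 3.013
v 0.421 2.213 3.155
v 0.366 1.63 3.839
v 2.874 1.87 3.061
v 2.819 1.287 3.745
v 1.413 2.977 3.887
v 1.358 2.393 4.57
v 2.477 2.244 1.795
v 3.009 2.945 2.697
v 3.883 2.949 0.418
v 4.415 3.65 1.32
v 3.225 1.31 2.08
v 3.757 2.011 2.982
v 4.631 2.015 0.703
v 5.163 2.716 1.605
v -1.53 0.871 -2.151
v -1.041 1.42 -1.641
v -0.319 0.32 -2.719
v 0.17 0.869 -2.209
v -0.289 0.199 -1.834
v -1.037 0.54 -1.483
v -0.323 1.2 -2.877
v -1.071 1.541 -2.526
v -0.295 1.623 -2.09
v -0.275 1.004 -1.445
v -1.085 0.736 -2.915
v -1.065 0.117 -2.27
f 2 4 1
f 5 2 1
f 1 4 3
f 3 5 1
f 2 8 4
f 6 2 5
f 6 8 2
f 4 8 3
f 7 5 3
f 3 8 7
f 7 6 5
f 8 6 7
f 10 12 9
f 13 10 9
f 9 12 11
f 11 13 9
f 10 16 12
f 14 10 13
f 14 16 10
f 12 16 11
f 15 13 11
f 11 16 15
f 15 14 13
f 16 14 15
f 18 20 17
f 21 18 17
f 17 20 19
f 19 21 17
f 18 24 20
f 22 18 21
f 22 24 18
f 20 24 19
f 23 21 19
f 19 24 23
f 23 22 21
f 24 22 23
f 25 36 30
f 25 30 26
f 25 26 32
f 25 32 35
f 25 35 36
f 26 30 34
f 30 36 29
f 36 35 27
f 35 32 31
f 32 26 33
f 28 34 29
f 28 29 27
f 28 27 31
f 28 31 33
f 28 33 34
f 29 34 30
f 27 29 36
f 31 27 35
f 33 31 32
f 34 33 26



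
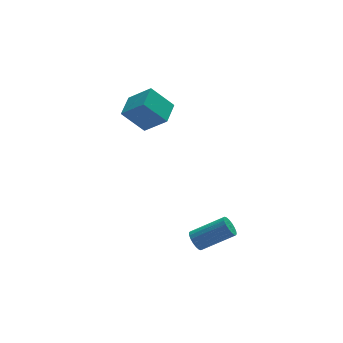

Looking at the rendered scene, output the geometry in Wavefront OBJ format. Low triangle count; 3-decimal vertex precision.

v -1.445 -2.209 -1.567
v -1.231 -2.437 -2.007
v 0.219 -2.838 -1.093
v 0.005 -2.611 -0.653
v -1.157 -2.209 -2.024
v 0.293 -2.61 -1.11
v -1.14 -1.981 -1.95
v 0.309 -2.382 -1.036
v -1.184 -1.798 -1.8
v 0.266 -2.199 -0.887
v -1.28 -1.697 -1.604
v 0.17 -2.098 -0.691
v -1.408 -1.697 -1.401
v 0.042 -2.098 -0.487
v -1.543 -1.799 -1.23
v -0.093 -2.2 -0.317
v -1.659 -1.982 -1.127
v -0.209 -2.383 -0.213
v -1.733 -2.21 -1.11
v -0.283 -2.611 -0.196
v -1.749 -2.438 -1.184
v -0.3 -2.839 -0.27
v -1.706 -2.621 -1.333
v -0.256 -3.022 -0.42
v -1.61 -2.722 -1.529
v -0.16 -3.123 -0.616
v -1.482 -2.722 -1.733
v -0.032 -3.123 -0.819
v -1.347 -2.62 -1.903
v 0.103 -3.021 -0.99
v -1.998 2.879 2.343
v -2.959 3.274 3.452
v -1.297 3.883 2.593
v -2.259 4.279 3.702
v -1.201 2.081 3.318
v -2.163 2.477 4.427
v -0.501 3.086 3.568
v -1.462 3.481 4.677
f 2 1 5
f 2 5 3
f 3 5 6
f 3 6 4
f 5 1 7
f 5 7 6
f 6 7 8
f 6 8 4
f 7 1 9
f 7 9 8
f 8 9 10
f 8 10 4
f 9 1 11
f 9 11 10
f 10 11 12
f 10 12 4
f 11 1 13
f 11 13 12
f 12 13 14
f 12 14 4
f 13 1 15
f 13 15 14
f 14 15 16
f 14 16 4
f 15 1 17
f 15 17 16
f 16 17 18
f 16 18 4
f 17 1 19
f 17 19 18
f 18 19 20
f 18 20 4
f 19 1 21
f 19 21 20
f 20 21 22
f 20 22 4
f 21 1 23
f 21 23 22
f 22 23 24
f 22 24 4
f 23 1 25
f 23 25 24
f 24 25 26
f 24 26 4
f 25 1 27
f 25 27 26
f 26 27 28
f 26 28 4
f 27 1 29
f 27 29 28
f 28 29 30
f 28 30 4
f 29 1 2
f 29 2 30
f 30 2 3
f 30 3 4
f 32 34 31
f 35 32 31
f 31 34 33
f 33 35 31
f 32 38 34
f 36 32 35
f 36 38 32
f 34 38 33
f 37 35 33
f 33 38 37
f 37 36 35
f 38 36 37



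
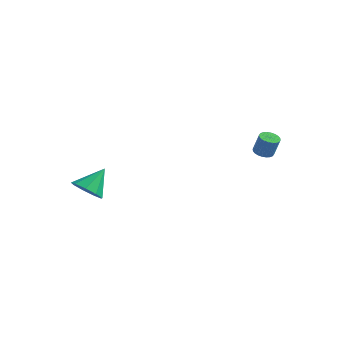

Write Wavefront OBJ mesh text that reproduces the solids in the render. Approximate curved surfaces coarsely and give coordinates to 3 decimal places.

v -3.493 -3.319 1.726
v -2.973 -2.957 1.174
v -3.167 -2.281 2.714
v -3.501 -2.738 1.119
v -4.026 -2.79 1.347
v -4.301 -3.09 1.753
v -4.199 -3.497 2.146
v -3.766 -3.82 2.342
v -3.206 -3.909 2.25
v -2.78 -3.722 1.913
v -2.688 -3.346 1.488
v 2.097 3.133 2.523
v 2.584 3.104 2.376
v 2.891 3.119 3.391
v 2.403 3.147 3.537
v 2.557 3.301 2.381
v 2.863 3.316 3.396
v 2.46 3.472 2.408
v 2.766 3.487 3.423
v 2.307 3.592 2.453
v 2.613 3.607 3.467
v 2.122 3.642 2.508
v 2.429 3.657 3.522
v 1.934 3.614 2.565
v 2.24 3.629 3.58
v 1.77 3.513 2.616
v 2.076 3.528 3.63
v 1.656 3.354 2.653
v 1.963 3.369 3.667
v 1.609 3.161 2.669
v 1.916 3.176 3.684
v 1.637 2.964 2.664
v 1.943 2.979 3.679
v 1.734 2.793 2.637
v 2.04 2.808 3.652
v 1.887 2.673 2.593
v 2.193 2.688 3.607
v 2.071 2.623 2.538
v 2.378 2.638 3.552
v 2.26 2.651 2.48
v 2.566 2.666 3.495
v 2.424 2.752 2.43
v 2.73 2.767 3.444
v 2.537 2.911 2.393
v 2.844 2.926 3.407
f 2 1 4
f 2 4 3
f 4 1 5
f 4 5 3
f 5 1 6
f 5 6 3
f 6 1 7
f 6 7 3
f 7 1 8
f 7 8 3
f 8 1 9
f 8 9 3
f 9 1 10
f 9 10 3
f 10 1 11
f 10 11 3
f 11 1 2
f 11 2 3
f 13 12 16
f 13 16 14
f 14 16 17
f 14 17 15
f 16 12 18
f 16 18 17
f 17 18 19
f 17 19 15
f 18 12 20
f 18 20 19
f 19 20 21
f 19 21 15
f 20 12 22
f 20 22 21
f 21 22 23
f 21 23 15
f 22 12 24
f 22 24 23
f 23 24 25
f 23 25 15
f 24 12 26
f 24 26 25
f 25 26 27
f 25 27 15
f 26 12 28
f 26 28 27
f 27 28 29
f 27 29 15
f 28 12 30
f 28 30 29
f 29 30 31
f 29 31 15
f 30 12 32
f 30 32 31
f 31 32 33
f 31 33 15
f 32 12 34
f 32 34 33
f 33 34 35
f 33 35 15
f 34 12 36
f 34 36 35
f 35 36 37
f 35 37 15
f 36 12 38
f 36 38 37
f 37 38 39
f 37 39 15
f 38 12 40
f 38 40 39
f 39 40 41
f 39 41 15
f 40 12 42
f 40 42 41
f 41 42 43
f 41 43 15
f 42 12 44
f 42 44 43
f 43 44 45
f 43 45 15
f 44 12 13
f 44 13 45
f 45 13 14
f 45 14 15



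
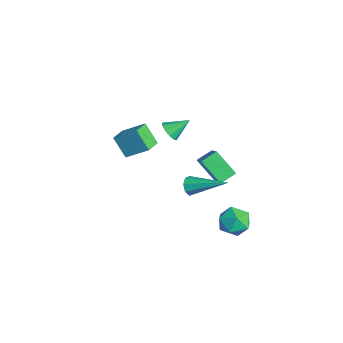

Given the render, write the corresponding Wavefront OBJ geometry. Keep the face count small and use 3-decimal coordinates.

v 2.858 1.603 0.051
v 3.096 1.195 -0.707
v 1.664 2.105 -0.593
v 1.902 1.697 -1.351
v 1.651 1.212 -0.643
v 2.389 0.903 -0.245
v 2.371 2.397 -1.055
v 3.109 2.088 -0.657
v 2.795 1.686 -1.391
v 2.35 0.954 -1.137
v 2.41 2.346 -0.163
v 1.965 1.614 0.091
v 2.21 -0.494 2.449
v 2.621 -0.627 2.125
v 3.35 0.974 3.291
v 2.375 -0.34 1.958
v 2.032 -0.144 2.079
v 1.794 -0.152 2.417
v 1.8 -0.361 2.774
v 2.046 -0.648 2.94
v 2.389 -0.845 2.819
v 2.627 -0.836 2.482
v -0.406 1.639 -0.098
v -1.31 0.971 0.954
v -0.6 2.464 0.259
v -1.505 1.796 1.311
v 0.665 1.524 0.749
v -0.24 0.856 1.801
v 0.47 2.349 1.106
v -0.434 1.681 2.158
v -3.973 0.413 1.075
v -3.583 0.661 0.661
v -3.887 1.427 1.765
v -3.94 0.759 0.562
v -4.309 0.725 0.658
v -4.55 0.571 0.914
v -4.57 0.357 1.231
v -4.362 0.164 1.488
v -4.005 0.066 1.588
v -3.636 0.101 1.492
v -3.395 0.254 1.236
v -3.375 0.468 0.919
v -1.709 -3.01 3.316
v -1.116 -2.046 4.106
v -2.432 -2.375 3.084
v -1.84 -1.411 3.874
v -1.04 -2.609 2.326
v -0.448 -1.645 3.116
v -1.764 -1.974 2.094
v -1.171 -1.01 2.884
f 1 12 6
f 1 6 2
f 1 2 8
f 1 8 11
f 1 11 12
f 2 6 10
f 6 12 5
f 12 11 3
f 11 8 7
f 8 2 9
f 4 10 5
f 4 5 3
f 4 3 7
f 4 7 9
f 4 9 10
f 5 10 6
f 3 5 12
f 7 3 11
f 9 7 8
f 10 9 2
f 14 13 16
f 14 16 15
f 16 13 17
f 16 17 15
f 17 13 18
f 17 18 15
f 18 13 19
f 18 19 15
f 19 13 20
f 19 20 15
f 20 13 21
f 20 21 15
f 21 13 22
f 21 22 15
f 22 13 14
f 22 14 15
f 24 26 23
f 27 24 23
f 23 26 25
f 25 27 23
f 24 30 26
f 28 24 27
f 28 30 24
f 26 30 25
f 29 27 25
f 25 30 29
f 29 28 27
f 30 28 29
f 32 31 34
f 32 34 33
f 34 31 35
f 34 35 33
f 35 31 36
f 35 36 33
f 36 31 37
f 36 37 33
f 37 31 38
f 37 38 33
f 38 31 39
f 38 39 33
f 39 31 40
f 39 40 33
f 40 31 41
f 40 41 33
f 41 31 42
f 41 42 33
f 42 31 32
f 42 32 33
f 44 46 43
f 47 44 43
f 43 46 45
f 45 47 43
f 44 50 46
f 48 44 47
f 48 50 44
f 46 50 45
f 49 47 45
f 45 50 49
f 49 48 47
f 50 48 49



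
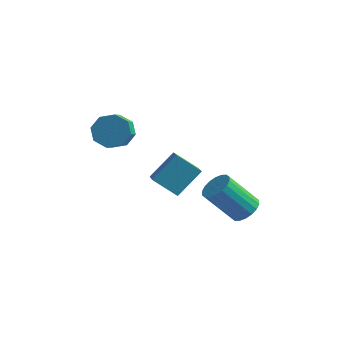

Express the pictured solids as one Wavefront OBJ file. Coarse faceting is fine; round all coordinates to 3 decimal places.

v -3.231 1.002 0.473
v -2.619 0.792 -0.078
v -2.397 -0.071 0.496
v -3.009 0.138 1.047
v -2.4 1.169 0.404
v -2.179 0.306 0.978
v -2.668 1.448 0.927
v -2.447 0.585 1.501
v -3.266 1.466 1.184
v -3.044 0.603 1.758
v -3.843 1.211 1.024
v -3.621 0.348 1.598
v -4.061 0.834 0.542
v -3.84 -0.029 1.116
v -3.793 0.555 0.019
v -3.572 -0.308 0.593
v -3.196 0.537 -0.238
v -2.974 -0.326 0.336
v 1.475 3.705 -4.715
v 2.091 3.45 -4.35
v 0.961 2.88 -2.84
v 0.345 3.135 -3.205
v 2.069 3.771 -4.245
v 0.939 3.201 -2.736
v 1.929 4.079 -4.234
v 0.799 3.509 -2.724
v 1.699 4.313 -4.317
v 0.569 3.743 -2.808
v 1.425 4.426 -4.48
v 0.295 3.856 -2.97
v 1.161 4.396 -4.689
v 0.031 3.827 -3.179
v 0.959 4.23 -4.903
v -0.171 3.66 -3.393
v 0.859 3.96 -5.08
v -0.271 3.39 -3.57
v 0.881 3.639 -5.184
v -0.249 3.069 -3.675
v 1.021 3.331 -5.196
v -0.109 2.761 -3.686
v 1.251 3.097 -5.112
v 0.121 2.527 -3.603
v 1.525 2.984 -4.95
v 0.395 2.414 -3.44
v 1.789 3.013 -4.741
v 0.659 2.444 -3.231
v 1.991 3.18 -4.527
v 0.861 2.61 -3.017
v -1.652 1.155 -2.152
v -1.029 2.168 -1.081
v -2.23 2.117 -2.725
v -1.606 3.13 -1.655
v -0.574 1.33 -2.945
v 0.05 2.343 -1.875
v -1.151 2.292 -3.519
v -0.528 3.305 -2.448
f 2 1 5
f 2 5 3
f 3 5 6
f 3 6 4
f 5 1 7
f 5 7 6
f 6 7 8
f 6 8 4
f 7 1 9
f 7 9 8
f 8 9 10
f 8 10 4
f 9 1 11
f 9 11 10
f 10 11 12
f 10 12 4
f 11 1 13
f 11 13 12
f 12 13 14
f 12 14 4
f 13 1 15
f 13 15 14
f 14 15 16
f 14 16 4
f 15 1 17
f 15 17 16
f 16 17 18
f 16 18 4
f 17 1 2
f 17 2 18
f 18 2 3
f 18 3 4
f 20 19 23
f 20 23 21
f 21 23 24
f 21 24 22
f 23 19 25
f 23 25 24
f 24 25 26
f 24 26 22
f 25 19 27
f 25 27 26
f 26 27 28
f 26 28 22
f 27 19 29
f 27 29 28
f 28 29 30
f 28 30 22
f 29 19 31
f 29 31 30
f 30 31 32
f 30 32 22
f 31 19 33
f 31 33 32
f 32 33 34
f 32 34 22
f 33 19 35
f 33 35 34
f 34 35 36
f 34 36 22
f 35 19 37
f 35 37 36
f 36 37 38
f 36 38 22
f 37 19 39
f 37 39 38
f 38 39 40
f 38 40 22
f 39 19 41
f 39 41 40
f 40 41 42
f 40 42 22
f 41 19 43
f 41 43 42
f 42 43 44
f 42 44 22
f 43 19 45
f 43 45 44
f 44 45 46
f 44 46 22
f 45 19 47
f 45 47 46
f 46 47 48
f 46 48 22
f 47 19 20
f 47 20 48
f 48 20 21
f 48 21 22
f 50 52 49
f 53 50 49
f 49 52 51
f 51 53 49
f 50 56 52
f 54 50 53
f 54 56 50
f 52 56 51
f 55 53 51
f 51 56 55
f 55 54 53
f 56 54 55



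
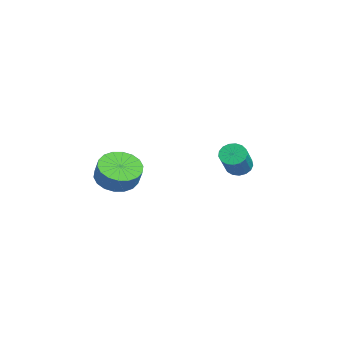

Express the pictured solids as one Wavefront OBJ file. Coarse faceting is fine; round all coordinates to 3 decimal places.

v 0.675 2.533 -2.921
v 0.995 2.166 -3.351
v 1.985 1.62 -2.15
v 1.665 1.987 -1.719
v 1.149 2.436 -3.355
v 2.139 1.89 -2.154
v 1.194 2.729 -3.259
v 2.184 2.183 -2.058
v 1.12 2.977 -3.086
v 2.111 2.43 -1.885
v 0.945 3.123 -2.875
v 1.935 2.576 -1.673
v 0.707 3.134 -2.674
v 1.697 2.587 -1.473
v 0.462 3.007 -2.53
v 1.452 2.461 -1.329
v 0.266 2.772 -2.475
v 1.256 2.226 -1.274
v 0.164 2.482 -2.523
v 1.154 1.936 -1.321
v 0.178 2.204 -2.661
v 1.168 1.658 -1.46
v 0.307 2.001 -2.859
v 1.297 1.455 -1.658
v 0.519 1.92 -3.071
v 1.509 1.374 -1.87
v 0.768 1.98 -3.249
v 1.758 1.433 -2.047
v 1.53 -3.197 -2.642
v 2.396 -3.472 -3.083
v 2.876 -3.379 -2.199
v 2.01 -3.103 -1.758
v 2.397 -3.025 -3.131
v 2.877 -2.932 -2.247
v 2.227 -2.612 -3.082
v 2.706 -2.519 -2.198
v 1.918 -2.315 -2.945
v 2.398 -2.222 -2.062
v 1.533 -2.192 -2.749
v 2.013 -2.099 -1.865
v 1.147 -2.269 -2.532
v 1.627 -2.176 -1.648
v 0.837 -2.529 -2.336
v 1.317 -2.436 -1.452
v 0.664 -2.921 -2.201
v 1.144 -2.828 -1.317
v 0.663 -3.368 -2.153
v 1.143 -3.275 -1.269
v 0.834 -3.781 -2.202
v 1.313 -3.688 -1.318
v 1.142 -4.078 -2.338
v 1.622 -3.985 -1.455
v 1.527 -4.201 -2.535
v 2.007 -4.108 -1.651
v 1.913 -4.124 -2.752
v 2.393 -4.031 -1.868
v 2.223 -3.864 -2.948
v 2.703 -3.771 -2.064
f 2 1 5
f 2 5 3
f 3 5 6
f 3 6 4
f 5 1 7
f 5 7 6
f 6 7 8
f 6 8 4
f 7 1 9
f 7 9 8
f 8 9 10
f 8 10 4
f 9 1 11
f 9 11 10
f 10 11 12
f 10 12 4
f 11 1 13
f 11 13 12
f 12 13 14
f 12 14 4
f 13 1 15
f 13 15 14
f 14 15 16
f 14 16 4
f 15 1 17
f 15 17 16
f 16 17 18
f 16 18 4
f 17 1 19
f 17 19 18
f 18 19 20
f 18 20 4
f 19 1 21
f 19 21 20
f 20 21 22
f 20 22 4
f 21 1 23
f 21 23 22
f 22 23 24
f 22 24 4
f 23 1 25
f 23 25 24
f 24 25 26
f 24 26 4
f 25 1 27
f 25 27 26
f 26 27 28
f 26 28 4
f 27 1 2
f 27 2 28
f 28 2 3
f 28 3 4
f 30 29 33
f 30 33 31
f 31 33 34
f 31 34 32
f 33 29 35
f 33 35 34
f 34 35 36
f 34 36 32
f 35 29 37
f 35 37 36
f 36 37 38
f 36 38 32
f 37 29 39
f 37 39 38
f 38 39 40
f 38 40 32
f 39 29 41
f 39 41 40
f 40 41 42
f 40 42 32
f 41 29 43
f 41 43 42
f 42 43 44
f 42 44 32
f 43 29 45
f 43 45 44
f 44 45 46
f 44 46 32
f 45 29 47
f 45 47 46
f 46 47 48
f 46 48 32
f 47 29 49
f 47 49 48
f 48 49 50
f 48 50 32
f 49 29 51
f 49 51 50
f 50 51 52
f 50 52 32
f 51 29 53
f 51 53 52
f 52 53 54
f 52 54 32
f 53 29 55
f 53 55 54
f 54 55 56
f 54 56 32
f 55 29 57
f 55 57 56
f 56 57 58
f 56 58 32
f 57 29 30
f 57 30 58
f 58 30 31
f 58 31 32



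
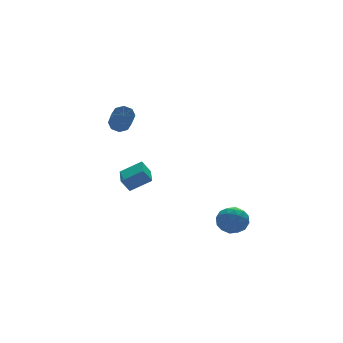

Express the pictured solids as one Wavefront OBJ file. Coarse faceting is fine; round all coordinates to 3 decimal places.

v -3.517 3.672 -1.604
v -2.476 3.191 -0.891
v -2.964 4.903 -1.579
v -1.923 4.422 -0.866
v -3.097 3.498 -2.334
v -2.056 3.017 -1.621
v -2.544 4.729 -2.309
v -1.503 4.248 -1.596
v 0.904 0.643 -3.996
v 1.607 0.085 -4.106
v 0.133 -0.445 -3.394
v 0.836 -1.003 -3.504
v 0.884 -0.33 -2.903
v 1.36 0.343 -3.275
v 0.38 -0.703 -4.225
v 0.856 -0.03 -4.597
v 1.282 -0.747 -4.248
v 1.594 -0.517 -3.431
v 0.146 0.157 -4.069
v 0.458 0.387 -3.252
v 1.323 0.46 -4.104
v 0.417 -0.82 -3.396
v 0.445 -0.423 -3.043
v 0.858 -0.752 -3.108
v 1.179 0.611 -3.615
v 1.591 0.283 -3.68
v 1.166 0.039 -2.973
v 0.149 -0.643 -3.82
v 0.561 -0.971 -3.885
v 0.882 0.392 -4.392
v 1.295 0.063 -4.457
v 0.574 -0.399 -4.527
v 1.546 -0.358 -4.252
v 1.092 -0.998 -3.898
v 0.824 -0.821 -4.322
v 1.104 -0.426 -4.54
v 1.729 -0.222 -3.771
v 1.275 -0.862 -3.418
v 1.304 -0.466 -3.065
v 1.584 -0.071 -3.283
v 1.538 -0.711 -3.855
v 0.465 0.502 -4.082
v 0.011 -0.138 -3.729
v 0.156 -0.289 -4.217
v 0.436 0.106 -4.435
v 0.648 0.638 -3.602
v 0.194 -0.002 -3.248
v 0.636 0.066 -2.96
v 0.916 0.461 -3.178
v 0.202 0.351 -3.645
v -3.162 4.421 2.19
v -2.917 4.015 1.822
v -3.414 2.593 3.062
v -3.658 2.999 3.43
v -2.617 4.177 2.129
v -3.113 2.756 3.369
v -2.636 4.482 2.472
v -3.132 3.061 3.711
v -2.963 4.751 2.65
v -3.459 3.33 3.889
v -3.406 4.827 2.558
v -3.903 3.405 3.798
v -3.707 4.664 2.251
v -4.203 3.243 3.491
v -3.688 4.359 1.909
v -4.184 2.938 3.148
v -3.361 4.09 1.731
v -3.857 2.669 2.97
f 2 4 1
f 5 2 1
f 1 4 3
f 3 5 1
f 2 8 4
f 6 2 5
f 6 8 2
f 4 8 3
f 7 5 3
f 3 8 7
f 7 6 5
f 8 6 7
f 9 46 25
f 46 20 49
f 25 49 14
f 46 49 25
f 9 25 21
f 25 14 26
f 21 26 10
f 25 26 21
f 9 21 30
f 21 10 31
f 30 31 16
f 21 31 30
f 9 30 42
f 30 16 45
f 42 45 19
f 30 45 42
f 9 42 46
f 42 19 50
f 46 50 20
f 42 50 46
f 10 26 37
f 26 14 40
f 37 40 18
f 26 40 37
f 14 49 27
f 49 20 48
f 27 48 13
f 49 48 27
f 20 50 47
f 50 19 43
f 47 43 11
f 50 43 47
f 19 45 44
f 45 16 32
f 44 32 15
f 45 32 44
f 16 31 36
f 31 10 33
f 36 33 17
f 31 33 36
f 12 38 24
f 38 18 39
f 24 39 13
f 38 39 24
f 12 24 22
f 24 13 23
f 22 23 11
f 24 23 22
f 12 22 29
f 22 11 28
f 29 28 15
f 22 28 29
f 12 29 34
f 29 15 35
f 34 35 17
f 29 35 34
f 12 34 38
f 34 17 41
f 38 41 18
f 34 41 38
f 13 39 27
f 39 18 40
f 27 40 14
f 39 40 27
f 11 23 47
f 23 13 48
f 47 48 20
f 23 48 47
f 15 28 44
f 28 11 43
f 44 43 19
f 28 43 44
f 17 35 36
f 35 15 32
f 36 32 16
f 35 32 36
f 18 41 37
f 41 17 33
f 37 33 10
f 41 33 37
f 52 51 55
f 52 55 53
f 53 55 56
f 53 56 54
f 55 51 57
f 55 57 56
f 56 57 58
f 56 58 54
f 57 51 59
f 57 59 58
f 58 59 60
f 58 60 54
f 59 51 61
f 59 61 60
f 60 61 62
f 60 62 54
f 61 51 63
f 61 63 62
f 62 63 64
f 62 64 54
f 63 51 65
f 63 65 64
f 64 65 66
f 64 66 54
f 65 51 67
f 65 67 66
f 66 67 68
f 66 68 54
f 67 51 52
f 67 52 68
f 68 52 53
f 68 53 54



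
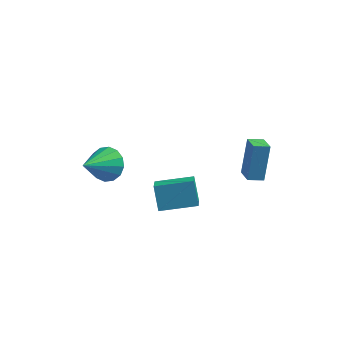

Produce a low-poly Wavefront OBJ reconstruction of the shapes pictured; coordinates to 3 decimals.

v -0.265 -3.565 -0.559
v 0.101 -4.652 0.171
v -0.708 -2.972 0.546
v -0.342 -4.059 1.276
v 1.362 -2.841 -0.296
v 1.728 -3.928 0.434
v 0.919 -2.248 0.809
v 1.285 -3.335 1.539
v 2.443 -0.047 -0.343
v 2.467 0.695 1.503
v 3.112 0.358 -0.515
v 3.135 1.1 1.332
v 3.005 -0.84 -0.032
v 3.028 -0.098 1.815
v 3.673 -0.435 -0.203
v 3.697 0.307 1.643
v -3.027 -2.953 1.063
v -2.485 -3.522 0.529
v -3.573 -4.427 2.077
v -2.193 -3.377 0.897
v -2.124 -3.118 1.31
v -2.298 -2.815 1.657
v -2.667 -2.55 1.844
v -3.132 -2.392 1.822
v -3.569 -2.385 1.597
v -3.861 -2.53 1.229
v -3.929 -2.789 0.816
v -3.756 -3.091 0.47
v -3.387 -3.357 0.282
v -2.922 -3.515 0.304
f 2 4 1
f 5 2 1
f 1 4 3
f 3 5 1
f 2 8 4
f 6 2 5
f 6 8 2
f 4 8 3
f 7 5 3
f 3 8 7
f 7 6 5
f 8 6 7
f 10 12 9
f 13 10 9
f 9 12 11
f 11 13 9
f 10 16 12
f 14 10 13
f 14 16 10
f 12 16 11
f 15 13 11
f 11 16 15
f 15 14 13
f 16 14 15
f 18 17 20
f 18 20 19
f 20 17 21
f 20 21 19
f 21 17 22
f 21 22 19
f 22 17 23
f 22 23 19
f 23 17 24
f 23 24 19
f 24 17 25
f 24 25 19
f 25 17 26
f 25 26 19
f 26 17 27
f 26 27 19
f 27 17 28
f 27 28 19
f 28 17 29
f 28 29 19
f 29 17 30
f 29 30 19
f 30 17 18
f 30 18 19



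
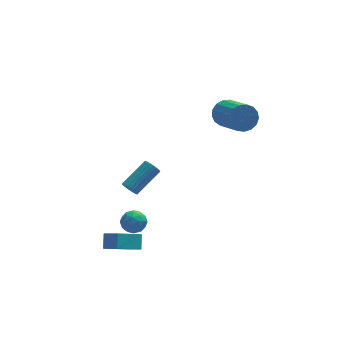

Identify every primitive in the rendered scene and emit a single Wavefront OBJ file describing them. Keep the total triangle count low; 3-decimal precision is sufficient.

v -2.691 -1.371 -4.689
v -3.993 -1.966 -3.868
v -2.557 -0.773 -4.043
v -3.859 -1.368 -3.223
v -2.101 -2.012 -4.217
v -3.403 -2.607 -3.397
v -1.967 -1.414 -3.572
v -3.269 -2.009 -2.751
v 3.17 2.57 1.922
v 3.505 2.303 1.199
v 3.985 0.584 2.056
v 3.65 0.85 2.778
v 3.812 2.482 1.387
v 4.292 0.763 2.244
v 3.972 2.682 1.697
v 4.452 0.962 2.554
v 3.948 2.855 2.059
v 4.428 1.136 2.916
v 3.746 2.964 2.39
v 4.226 1.244 3.246
v 3.412 2.981 2.613
v 3.892 1.262 3.469
v 3.022 2.905 2.678
v 3.502 1.186 3.534
v 2.667 2.752 2.569
v 3.147 1.032 3.426
v 2.427 2.557 2.313
v 2.907 0.838 3.169
v 2.357 2.365 1.966
v 2.837 0.645 2.823
v 2.473 2.22 1.61
v 2.953 0.5 2.467
v 2.749 2.155 1.325
v 3.229 0.435 2.181
v 3.121 2.185 1.177
v 3.601 0.466 2.033
v -1.895 -0.464 -2.613
v -1.572 -0.85 -3.136
v -2.908 -0.51 -3.204
v -2.585 -0.896 -3.727
v -2.694 -1.19 -3.072
v -2.068 -1.162 -2.707
v -2.412 -0.198 -3.633
v -1.786 -0.17 -3.268
v -1.892 -0.686 -3.766
v -2.066 -1.299 -3.42
v -2.414 -0.061 -2.92
v -2.588 -0.674 -2.574
v -1.644 -0.653 -2.823
v -2.836 -0.707 -3.517
v -2.899 -0.88 -3.133
v -2.71 -1.107 -3.44
v -1.936 -0.836 -2.571
v -1.746 -1.063 -2.878
v -2.406 -1.263 -2.841
v -2.734 -0.297 -3.462
v -2.544 -0.524 -3.769
v -1.77 -0.253 -2.9
v -1.581 -0.48 -3.207
v -2.074 -0.097 -3.499
v -1.643 -0.784 -3.5
v -2.239 -0.811 -3.847
v -2.137 -0.4 -3.792
v -1.769 -0.384 -3.578
v -1.745 -1.144 -3.297
v -2.341 -1.171 -3.644
v -2.405 -1.344 -3.259
v -2.037 -1.327 -3.045
v -1.933 -1.048 -3.667
v -2.139 -0.189 -2.696
v -2.735 -0.216 -3.043
v -2.443 -0.033 -3.295
v -2.075 -0.016 -3.081
v -2.241 -0.549 -2.493
v -2.837 -0.576 -2.84
v -2.711 -0.976 -2.762
v -2.343 -0.96 -2.548
v -2.547 -0.312 -2.673
v -1.799 3.165 -3.887
v -1.481 2.768 -3.994
v -0.102 3.619 -3.04
v -0.421 4.015 -2.933
v -1.446 2.9 -4.161
v -0.067 3.751 -3.208
v -1.473 3.077 -4.282
v -0.094 3.928 -3.328
v -1.556 3.27 -4.334
v -0.177 4.121 -3.38
v -1.681 3.445 -4.308
v -0.302 4.296 -3.355
v -1.826 3.571 -4.21
v -0.448 4.422 -3.257
v -1.967 3.627 -4.056
v -0.589 4.477 -3.103
v -2.079 3.603 -3.873
v -0.701 4.453 -2.919
v -2.143 3.503 -3.692
v -0.764 4.354 -2.738
v -2.147 3.344 -3.544
v -0.768 4.195 -2.591
v -2.091 3.155 -3.456
v -0.712 4.006 -2.503
v -1.985 2.967 -3.443
v -0.606 3.818 -2.489
v -1.846 2.814 -3.506
v -0.467 3.665 -2.552
v -1.7 2.721 -3.635
v -0.321 3.572 -2.681
v -1.57 2.704 -3.807
v -0.192 3.555 -2.854
f 2 4 1
f 5 2 1
f 1 4 3
f 3 5 1
f 2 8 4
f 6 2 5
f 6 8 2
f 4 8 3
f 7 5 3
f 3 8 7
f 7 6 5
f 8 6 7
f 10 9 13
f 10 13 11
f 11 13 14
f 11 14 12
f 13 9 15
f 13 15 14
f 14 15 16
f 14 16 12
f 15 9 17
f 15 17 16
f 16 17 18
f 16 18 12
f 17 9 19
f 17 19 18
f 18 19 20
f 18 20 12
f 19 9 21
f 19 21 20
f 20 21 22
f 20 22 12
f 21 9 23
f 21 23 22
f 22 23 24
f 22 24 12
f 23 9 25
f 23 25 24
f 24 25 26
f 24 26 12
f 25 9 27
f 25 27 26
f 26 27 28
f 26 28 12
f 27 9 29
f 27 29 28
f 28 29 30
f 28 30 12
f 29 9 31
f 29 31 30
f 30 31 32
f 30 32 12
f 31 9 33
f 31 33 32
f 32 33 34
f 32 34 12
f 33 9 35
f 33 35 34
f 34 35 36
f 34 36 12
f 35 9 10
f 35 10 36
f 36 10 11
f 36 11 12
f 37 74 53
f 74 48 77
f 53 77 42
f 74 77 53
f 37 53 49
f 53 42 54
f 49 54 38
f 53 54 49
f 37 49 58
f 49 38 59
f 58 59 44
f 49 59 58
f 37 58 70
f 58 44 73
f 70 73 47
f 58 73 70
f 37 70 74
f 70 47 78
f 74 78 48
f 70 78 74
f 38 54 65
f 54 42 68
f 65 68 46
f 54 68 65
f 42 77 55
f 77 48 76
f 55 76 41
f 77 76 55
f 48 78 75
f 78 47 71
f 75 71 39
f 78 71 75
f 47 73 72
f 73 44 60
f 72 60 43
f 73 60 72
f 44 59 64
f 59 38 61
f 64 61 45
f 59 61 64
f 40 66 52
f 66 46 67
f 52 67 41
f 66 67 52
f 40 52 50
f 52 41 51
f 50 51 39
f 52 51 50
f 40 50 57
f 50 39 56
f 57 56 43
f 50 56 57
f 40 57 62
f 57 43 63
f 62 63 45
f 57 63 62
f 40 62 66
f 62 45 69
f 66 69 46
f 62 69 66
f 41 67 55
f 67 46 68
f 55 68 42
f 67 68 55
f 39 51 75
f 51 41 76
f 75 76 48
f 51 76 75
f 43 56 72
f 56 39 71
f 72 71 47
f 56 71 72
f 45 63 64
f 63 43 60
f 64 60 44
f 63 60 64
f 46 69 65
f 69 45 61
f 65 61 38
f 69 61 65
f 80 79 83
f 80 83 81
f 81 83 84
f 81 84 82
f 83 79 85
f 83 85 84
f 84 85 86
f 84 86 82
f 85 79 87
f 85 87 86
f 86 87 88
f 86 88 82
f 87 79 89
f 87 89 88
f 88 89 90
f 88 90 82
f 89 79 91
f 89 91 90
f 90 91 92
f 90 92 82
f 91 79 93
f 91 93 92
f 92 93 94
f 92 94 82
f 93 79 95
f 93 95 94
f 94 95 96
f 94 96 82
f 95 79 97
f 95 97 96
f 96 97 98
f 96 98 82
f 97 79 99
f 97 99 98
f 98 99 100
f 98 100 82
f 99 79 101
f 99 101 100
f 100 101 102
f 100 102 82
f 101 79 103
f 101 103 102
f 102 103 104
f 102 104 82
f 103 79 105
f 103 105 104
f 104 105 106
f 104 106 82
f 105 79 107
f 105 107 106
f 106 107 108
f 106 108 82
f 107 79 109
f 107 109 108
f 108 109 110
f 108 110 82
f 109 79 80
f 109 80 110
f 110 80 81
f 110 81 82

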